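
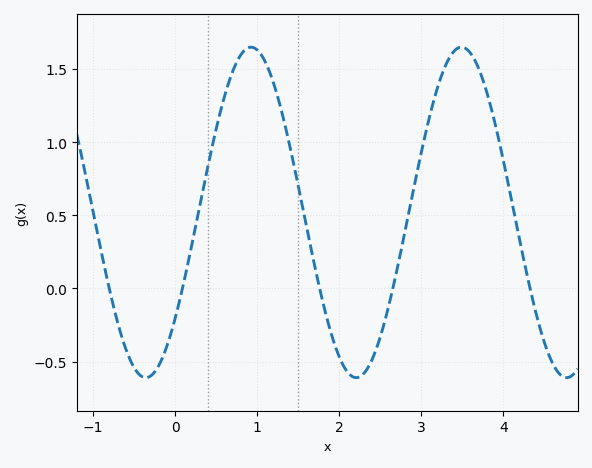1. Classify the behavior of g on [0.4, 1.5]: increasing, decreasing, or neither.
neither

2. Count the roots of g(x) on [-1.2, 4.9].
5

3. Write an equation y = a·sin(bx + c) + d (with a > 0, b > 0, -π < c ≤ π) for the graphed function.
y = 1.13sin(2.5x - 0.69) + 0.52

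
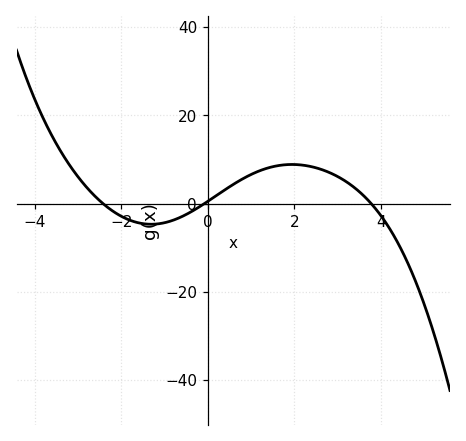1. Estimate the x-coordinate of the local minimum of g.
-1.4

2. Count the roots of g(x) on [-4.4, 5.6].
3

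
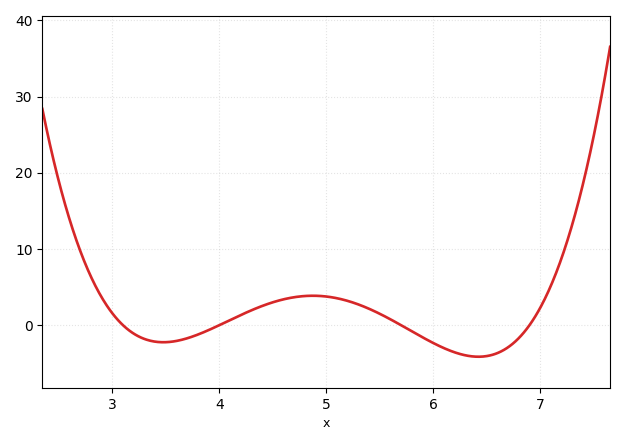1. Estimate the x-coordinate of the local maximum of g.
4.9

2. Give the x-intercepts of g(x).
3.1, 4, 5.7, 6.9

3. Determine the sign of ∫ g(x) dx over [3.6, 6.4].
positive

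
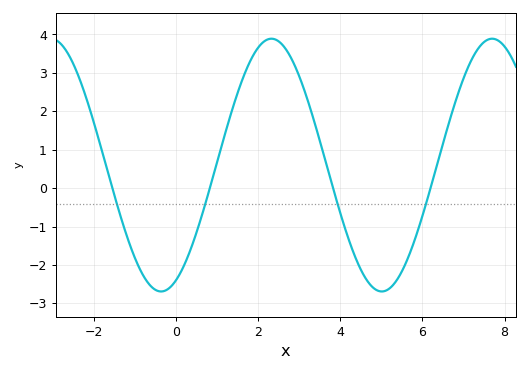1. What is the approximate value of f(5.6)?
-1.9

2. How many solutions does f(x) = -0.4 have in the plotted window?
4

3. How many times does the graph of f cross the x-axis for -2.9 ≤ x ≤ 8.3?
4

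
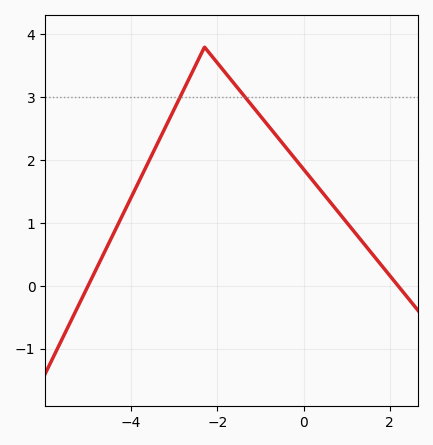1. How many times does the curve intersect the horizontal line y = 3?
2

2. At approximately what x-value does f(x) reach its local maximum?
-2.3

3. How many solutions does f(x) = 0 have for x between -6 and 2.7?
2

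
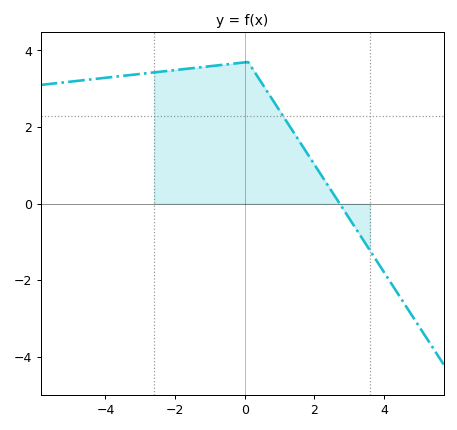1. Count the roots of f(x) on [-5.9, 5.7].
1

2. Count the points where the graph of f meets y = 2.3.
1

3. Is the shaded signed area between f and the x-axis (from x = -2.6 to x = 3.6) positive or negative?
positive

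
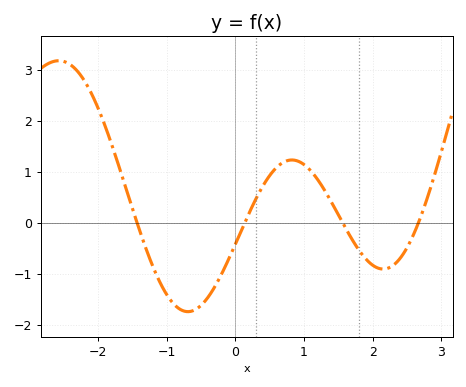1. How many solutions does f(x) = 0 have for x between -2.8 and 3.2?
4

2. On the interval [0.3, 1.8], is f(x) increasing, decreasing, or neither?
neither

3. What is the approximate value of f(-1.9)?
1.9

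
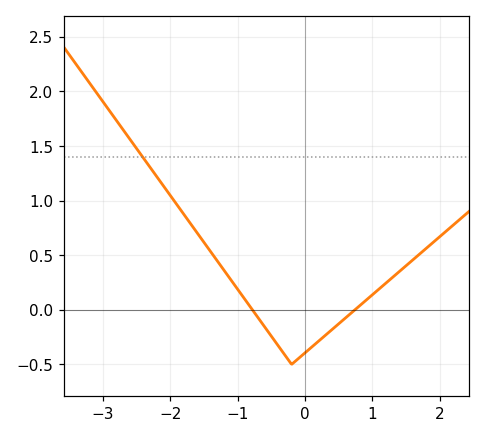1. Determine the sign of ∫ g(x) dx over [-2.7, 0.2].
positive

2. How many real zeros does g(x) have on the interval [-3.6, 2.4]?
2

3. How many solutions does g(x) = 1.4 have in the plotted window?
1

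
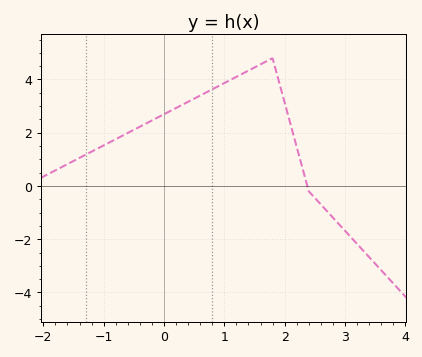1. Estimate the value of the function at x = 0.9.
3.8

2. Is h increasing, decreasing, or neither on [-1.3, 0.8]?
increasing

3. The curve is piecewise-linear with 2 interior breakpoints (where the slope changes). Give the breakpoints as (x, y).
(1.8, 4.8); (2.4, -0.2)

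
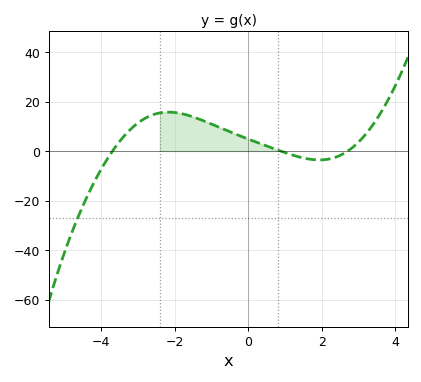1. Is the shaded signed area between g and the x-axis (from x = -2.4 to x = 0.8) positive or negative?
positive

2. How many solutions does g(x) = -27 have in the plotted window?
1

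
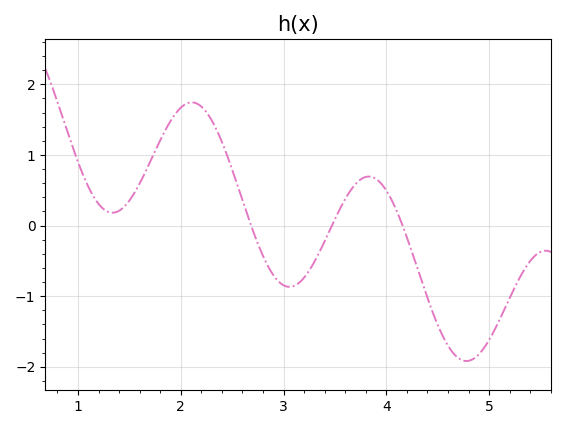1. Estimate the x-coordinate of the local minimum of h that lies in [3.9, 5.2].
4.8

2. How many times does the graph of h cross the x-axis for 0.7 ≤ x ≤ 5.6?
3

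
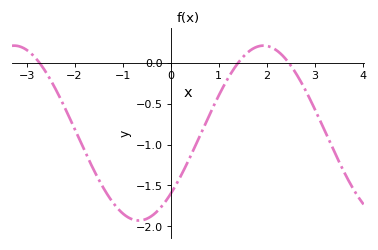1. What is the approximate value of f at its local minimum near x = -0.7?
-1.93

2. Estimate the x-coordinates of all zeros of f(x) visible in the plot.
-2.73, 1.41, 2.46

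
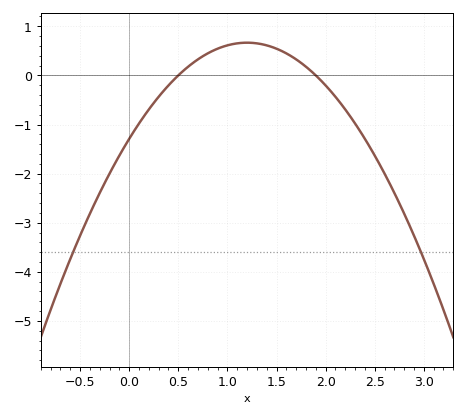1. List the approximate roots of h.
0.5, 1.9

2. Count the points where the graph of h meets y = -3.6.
2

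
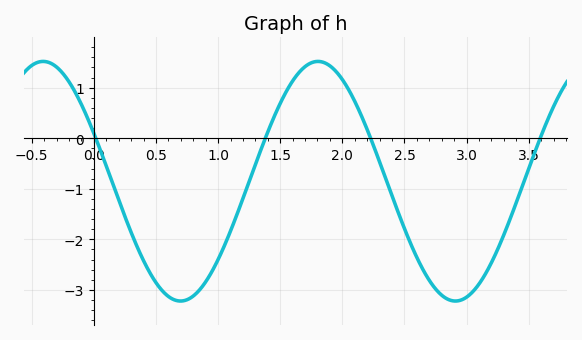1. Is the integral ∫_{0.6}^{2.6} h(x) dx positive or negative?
negative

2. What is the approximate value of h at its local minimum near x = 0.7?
-3.22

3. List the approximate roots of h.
0.015, 1.38, 2.23, 3.59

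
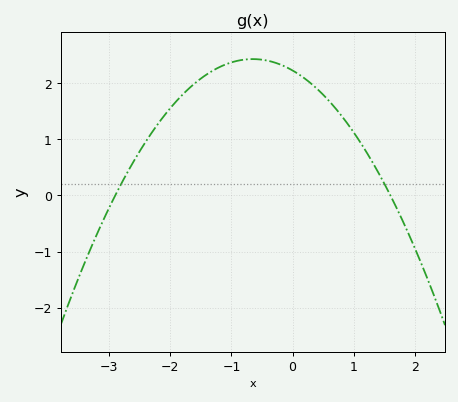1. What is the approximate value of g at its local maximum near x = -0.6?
2.43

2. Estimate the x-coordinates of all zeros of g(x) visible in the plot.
-2.9, 1.6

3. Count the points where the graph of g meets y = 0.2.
2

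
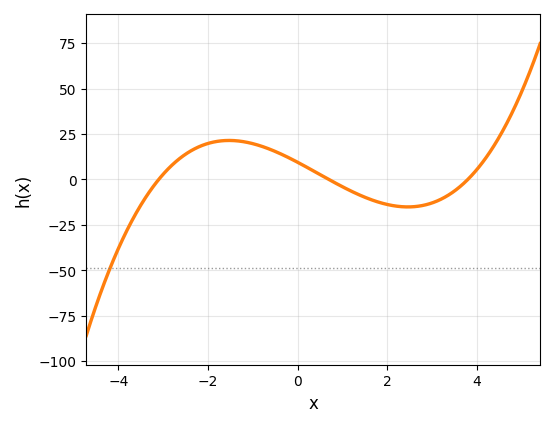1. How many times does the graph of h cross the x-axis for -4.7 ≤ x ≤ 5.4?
3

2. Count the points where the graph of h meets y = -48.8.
1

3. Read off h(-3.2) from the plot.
-4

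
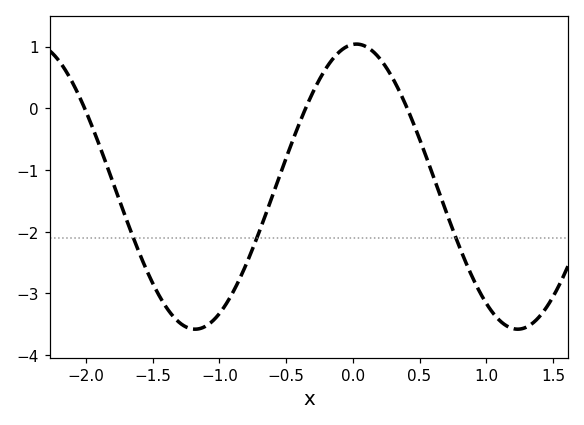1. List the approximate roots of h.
-2.01, -0.353, 0.407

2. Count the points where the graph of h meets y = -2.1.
3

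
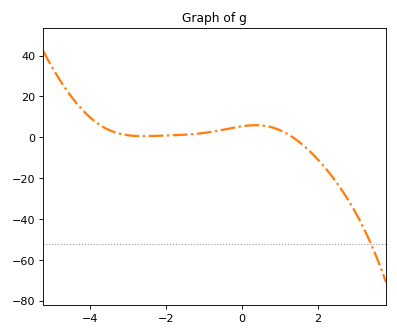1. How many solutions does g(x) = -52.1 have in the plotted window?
1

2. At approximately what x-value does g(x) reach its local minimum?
-2.58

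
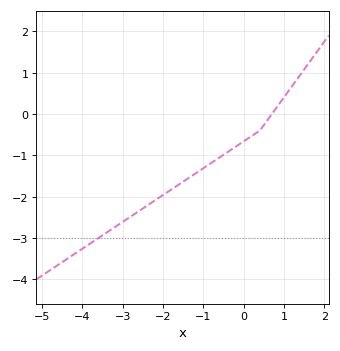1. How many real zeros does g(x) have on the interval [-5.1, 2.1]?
1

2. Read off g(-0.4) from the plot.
-0.9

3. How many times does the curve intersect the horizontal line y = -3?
1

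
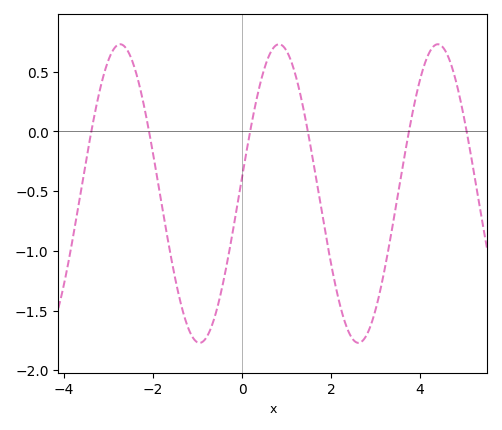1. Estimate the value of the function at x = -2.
-0.188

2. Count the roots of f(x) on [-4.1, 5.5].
6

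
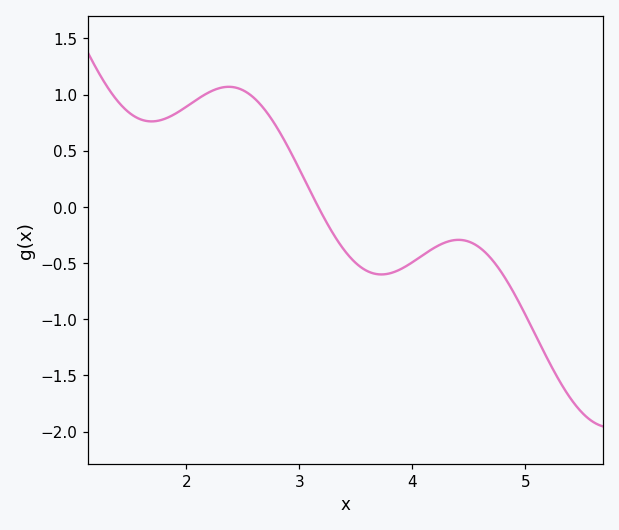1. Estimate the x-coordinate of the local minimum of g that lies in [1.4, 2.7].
1.7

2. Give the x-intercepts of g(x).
3.2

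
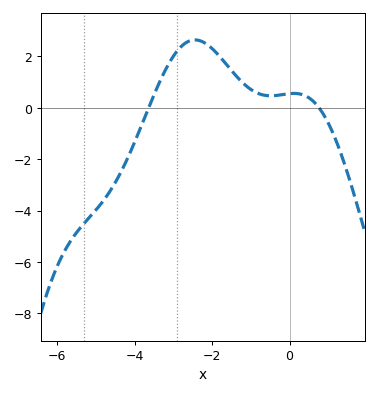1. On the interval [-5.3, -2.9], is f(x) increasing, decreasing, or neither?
increasing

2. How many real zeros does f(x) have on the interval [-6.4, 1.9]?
2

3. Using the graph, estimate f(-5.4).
-4.6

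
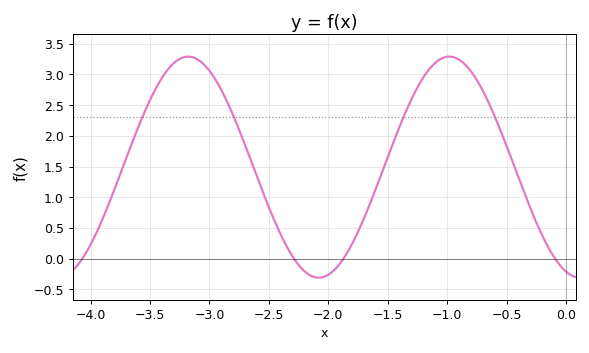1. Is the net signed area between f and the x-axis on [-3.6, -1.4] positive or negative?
positive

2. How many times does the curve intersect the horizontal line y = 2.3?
4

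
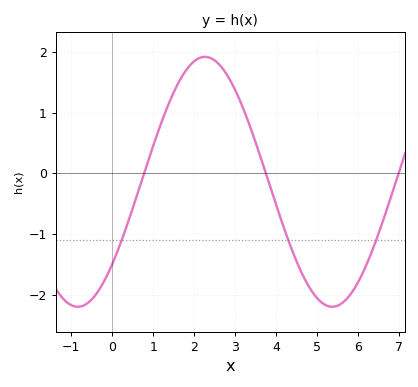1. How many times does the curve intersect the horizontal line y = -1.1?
3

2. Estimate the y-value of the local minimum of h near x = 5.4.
-2.2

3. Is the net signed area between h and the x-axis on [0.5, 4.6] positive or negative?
positive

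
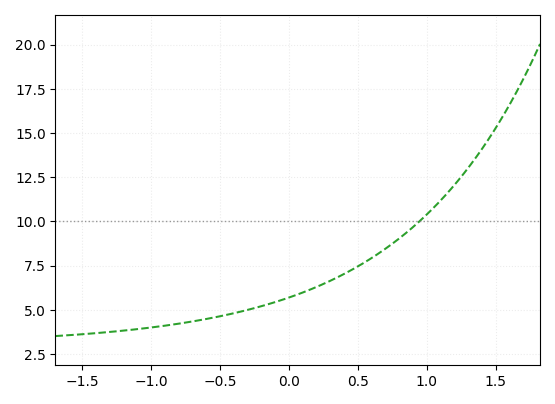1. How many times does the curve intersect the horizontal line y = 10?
1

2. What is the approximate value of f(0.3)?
6.6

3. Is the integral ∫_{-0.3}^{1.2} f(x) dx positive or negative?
positive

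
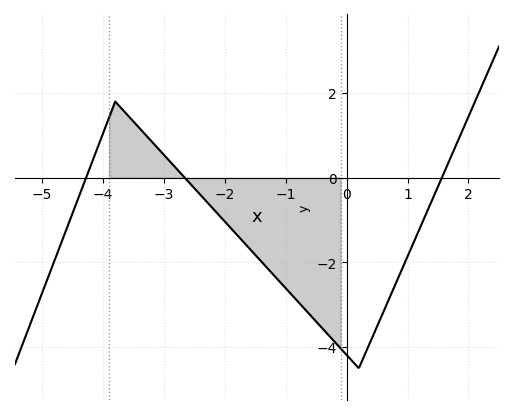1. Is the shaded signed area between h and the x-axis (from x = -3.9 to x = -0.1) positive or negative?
negative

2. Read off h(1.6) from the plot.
0.123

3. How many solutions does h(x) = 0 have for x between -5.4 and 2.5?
3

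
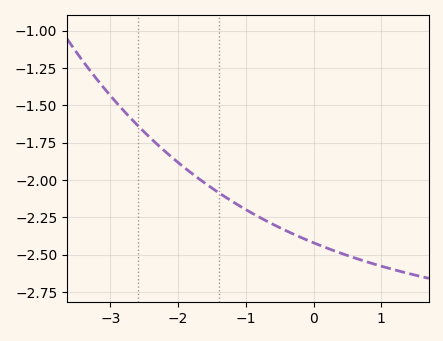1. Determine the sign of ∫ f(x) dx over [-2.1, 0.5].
negative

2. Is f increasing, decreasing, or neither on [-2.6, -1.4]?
decreasing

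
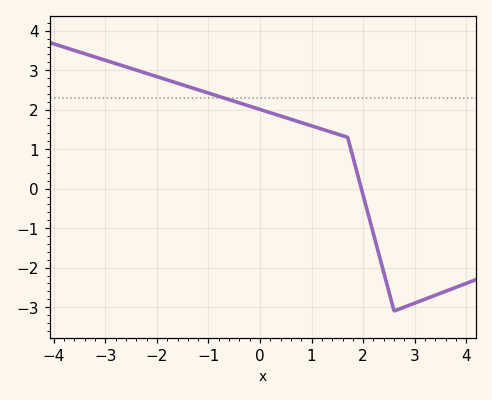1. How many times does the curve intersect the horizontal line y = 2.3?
1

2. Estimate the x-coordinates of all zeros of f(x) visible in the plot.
1.97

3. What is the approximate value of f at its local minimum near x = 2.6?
-3.1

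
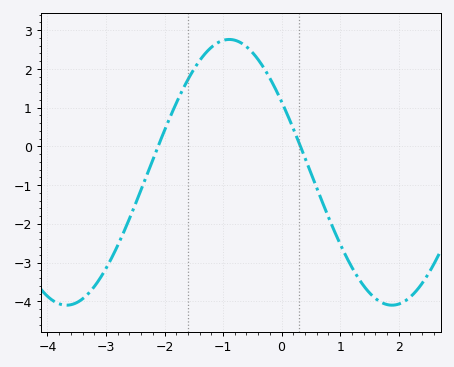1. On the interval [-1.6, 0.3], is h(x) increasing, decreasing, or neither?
neither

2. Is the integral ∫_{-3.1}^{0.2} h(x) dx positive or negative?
positive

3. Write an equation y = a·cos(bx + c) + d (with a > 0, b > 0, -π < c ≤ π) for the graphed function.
y = 3.43cos(1.13x + 1.01) - 0.67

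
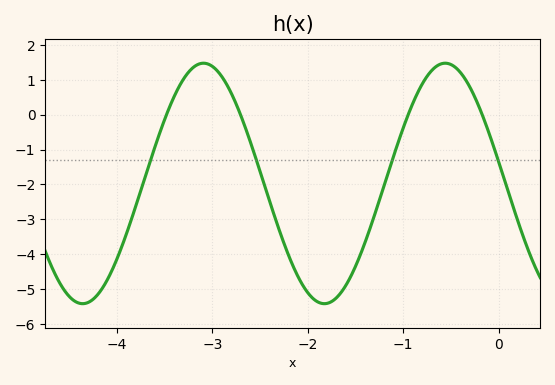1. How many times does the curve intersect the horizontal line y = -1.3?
4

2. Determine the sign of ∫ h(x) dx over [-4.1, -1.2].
negative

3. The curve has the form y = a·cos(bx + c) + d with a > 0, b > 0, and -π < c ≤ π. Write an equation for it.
y = 3.45cos(2.5x + 1.4) - 1.97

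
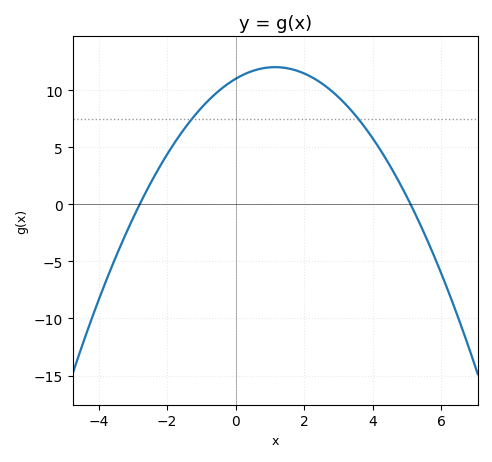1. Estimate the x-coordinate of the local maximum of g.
1.2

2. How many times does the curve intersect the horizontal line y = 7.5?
2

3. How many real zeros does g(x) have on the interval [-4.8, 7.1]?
2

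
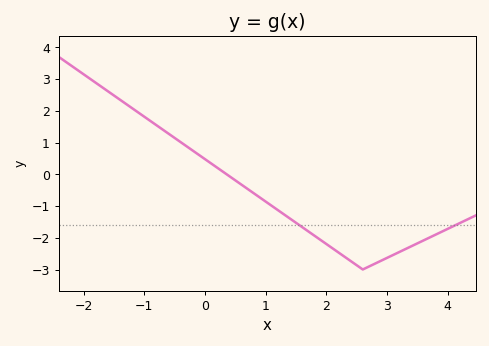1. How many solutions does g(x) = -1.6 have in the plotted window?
2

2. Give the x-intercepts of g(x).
0.4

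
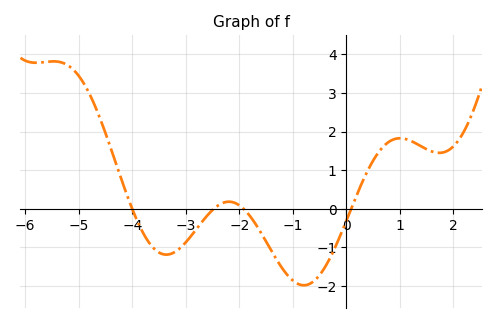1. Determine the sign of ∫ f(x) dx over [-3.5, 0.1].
negative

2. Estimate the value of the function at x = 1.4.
1.62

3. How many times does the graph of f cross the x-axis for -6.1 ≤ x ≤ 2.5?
4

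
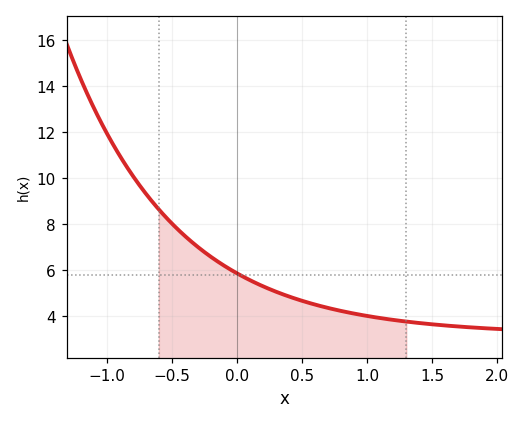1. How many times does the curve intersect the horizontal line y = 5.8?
1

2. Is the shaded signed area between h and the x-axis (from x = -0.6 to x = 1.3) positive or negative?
positive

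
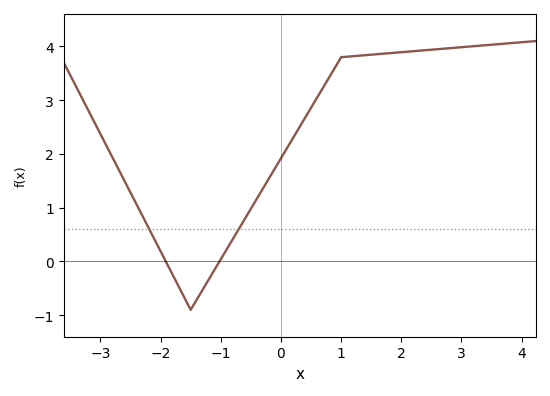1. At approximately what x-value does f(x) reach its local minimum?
-1.4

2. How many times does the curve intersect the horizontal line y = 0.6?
2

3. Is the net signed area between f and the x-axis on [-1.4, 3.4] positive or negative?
positive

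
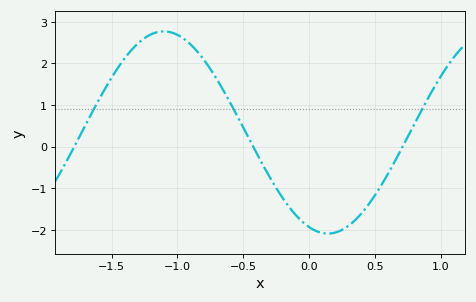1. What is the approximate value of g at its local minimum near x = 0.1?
-2.09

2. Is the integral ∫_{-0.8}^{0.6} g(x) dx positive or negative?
negative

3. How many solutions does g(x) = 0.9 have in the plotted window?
3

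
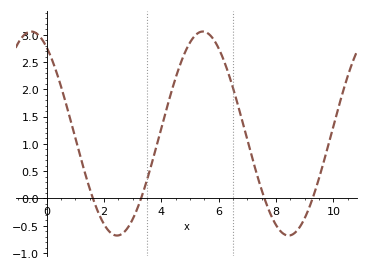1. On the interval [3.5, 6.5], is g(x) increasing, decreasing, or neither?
neither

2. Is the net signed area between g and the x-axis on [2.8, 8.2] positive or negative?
positive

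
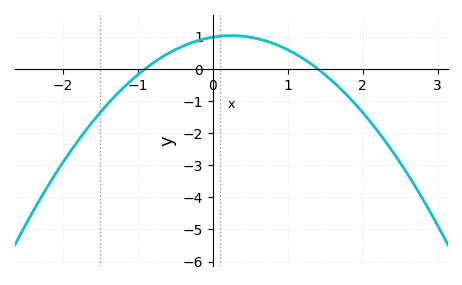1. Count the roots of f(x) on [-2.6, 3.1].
2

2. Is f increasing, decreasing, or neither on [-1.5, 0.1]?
increasing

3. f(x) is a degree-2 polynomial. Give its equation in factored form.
y = -0.78(x + 0.9)(x - 1.4)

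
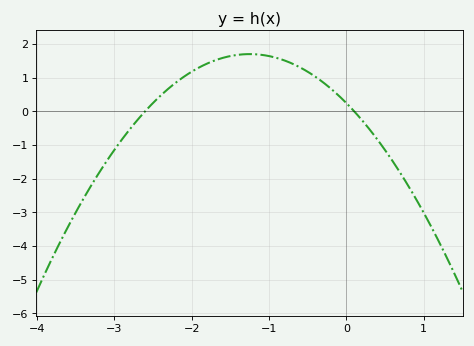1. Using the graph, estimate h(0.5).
-1.2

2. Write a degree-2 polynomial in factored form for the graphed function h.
y = -0.93(x + 2.6)(x - 0.1)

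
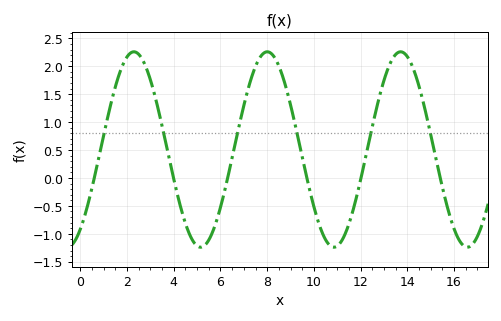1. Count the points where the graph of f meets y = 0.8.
6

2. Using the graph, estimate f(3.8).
0.35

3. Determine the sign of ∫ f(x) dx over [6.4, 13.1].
positive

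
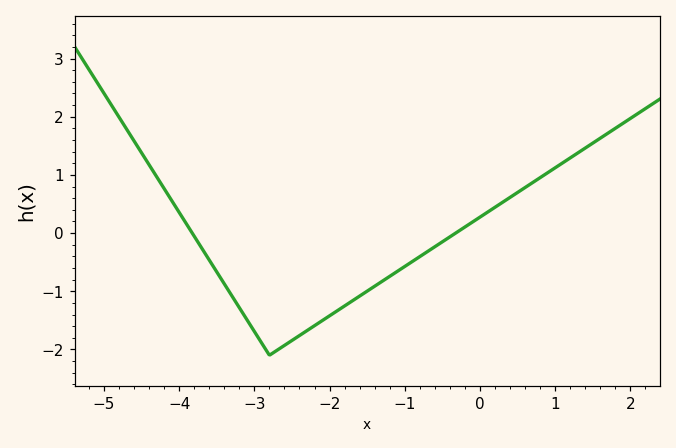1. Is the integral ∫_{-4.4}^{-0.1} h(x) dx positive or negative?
negative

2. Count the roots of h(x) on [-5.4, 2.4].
2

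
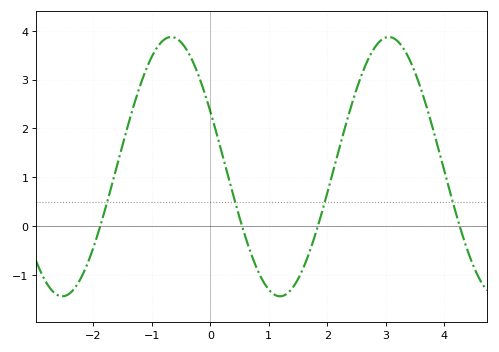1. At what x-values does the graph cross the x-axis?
-1.88, 0.544, 1.84, 4.26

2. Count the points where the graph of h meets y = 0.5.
4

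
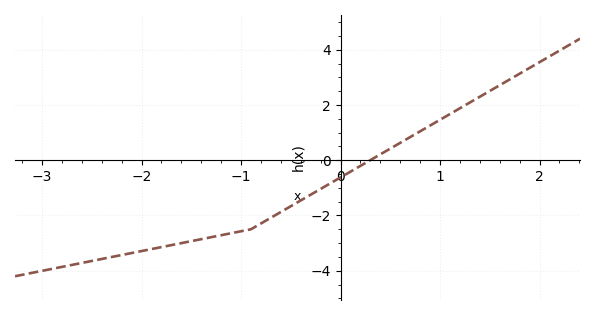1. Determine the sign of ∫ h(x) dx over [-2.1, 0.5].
negative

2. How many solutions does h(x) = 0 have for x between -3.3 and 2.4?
1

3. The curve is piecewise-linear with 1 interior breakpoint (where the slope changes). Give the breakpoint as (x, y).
(-0.9, -2.5)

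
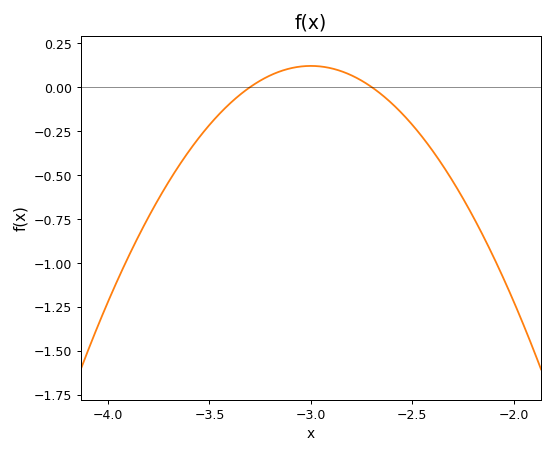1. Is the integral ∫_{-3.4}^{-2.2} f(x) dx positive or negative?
negative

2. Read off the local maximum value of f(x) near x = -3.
0.121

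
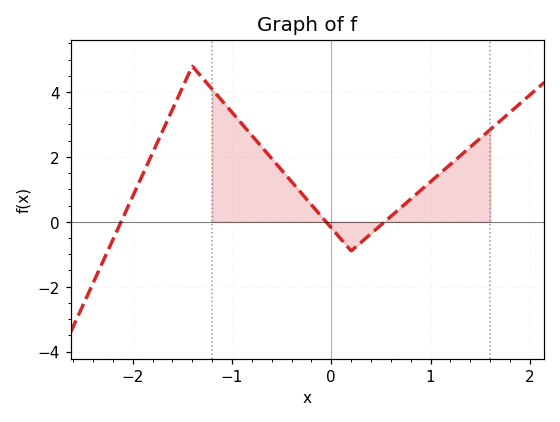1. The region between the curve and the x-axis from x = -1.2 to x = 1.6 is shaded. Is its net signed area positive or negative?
positive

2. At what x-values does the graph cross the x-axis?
-2.12, -0.053, 0.537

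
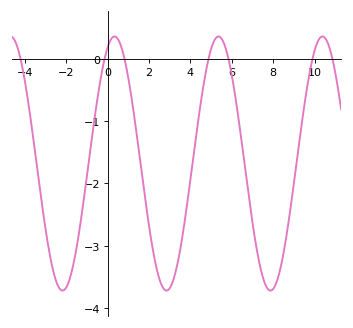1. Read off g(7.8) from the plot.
-3.7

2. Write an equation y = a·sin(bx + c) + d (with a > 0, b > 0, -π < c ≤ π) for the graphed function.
y = 2.04sin(1.2x + 1.2) - 1.68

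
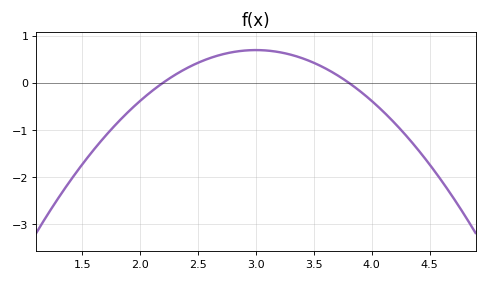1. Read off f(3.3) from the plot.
0.594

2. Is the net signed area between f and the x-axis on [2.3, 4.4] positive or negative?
positive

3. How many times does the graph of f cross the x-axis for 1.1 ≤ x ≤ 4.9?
2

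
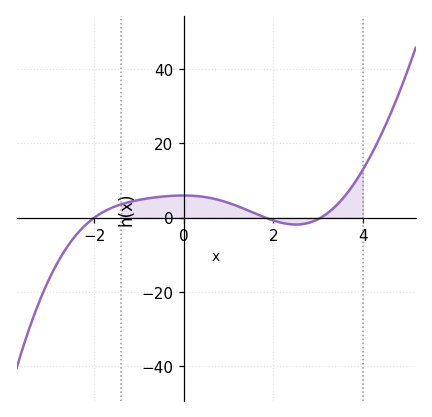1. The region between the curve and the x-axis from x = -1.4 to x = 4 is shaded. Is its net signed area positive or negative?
positive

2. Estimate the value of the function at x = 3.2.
2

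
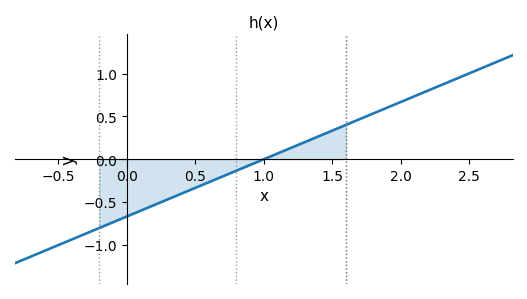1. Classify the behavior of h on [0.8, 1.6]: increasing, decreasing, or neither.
increasing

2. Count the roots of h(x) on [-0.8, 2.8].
1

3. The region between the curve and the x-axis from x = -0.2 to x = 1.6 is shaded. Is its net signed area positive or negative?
negative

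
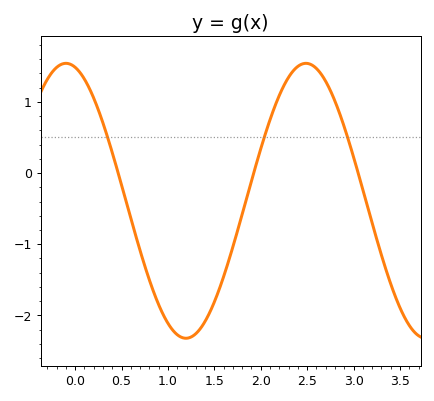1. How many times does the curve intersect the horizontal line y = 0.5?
3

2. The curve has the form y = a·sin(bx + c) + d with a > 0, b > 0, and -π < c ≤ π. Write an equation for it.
y = 1.93sin(2.43x + 1.81) - 0.39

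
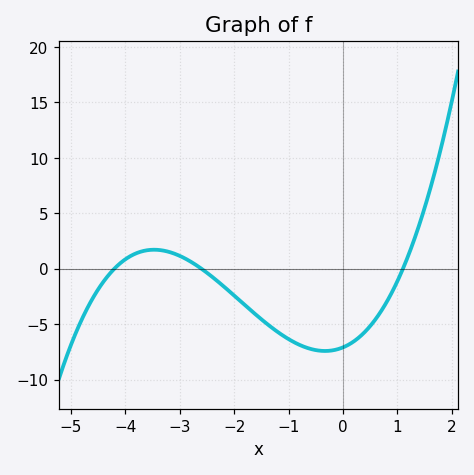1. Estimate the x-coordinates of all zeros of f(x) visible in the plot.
-4.2, -2.6, 1.1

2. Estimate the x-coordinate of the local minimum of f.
-0.3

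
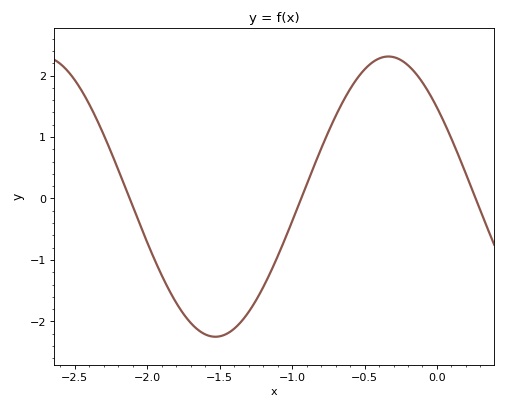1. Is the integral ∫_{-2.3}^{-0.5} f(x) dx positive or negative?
negative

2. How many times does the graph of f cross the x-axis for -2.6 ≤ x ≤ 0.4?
3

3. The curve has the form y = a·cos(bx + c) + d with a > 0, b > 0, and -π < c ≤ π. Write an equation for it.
y = 2.28cos(2.6x + 0.88) + 0.03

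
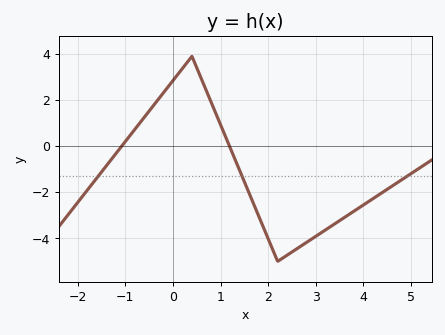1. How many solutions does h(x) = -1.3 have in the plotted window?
3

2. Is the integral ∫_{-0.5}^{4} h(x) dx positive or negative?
negative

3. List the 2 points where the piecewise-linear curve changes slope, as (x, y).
(0.4, 3.9); (2.2, -5)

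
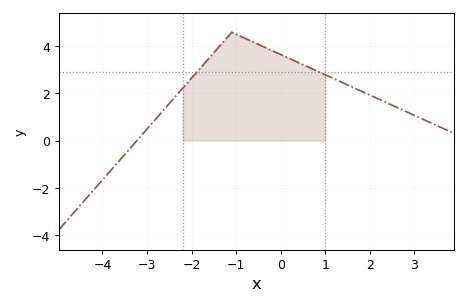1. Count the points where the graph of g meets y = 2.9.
2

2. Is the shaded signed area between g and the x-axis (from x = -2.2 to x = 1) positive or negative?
positive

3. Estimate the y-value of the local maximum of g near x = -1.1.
4.6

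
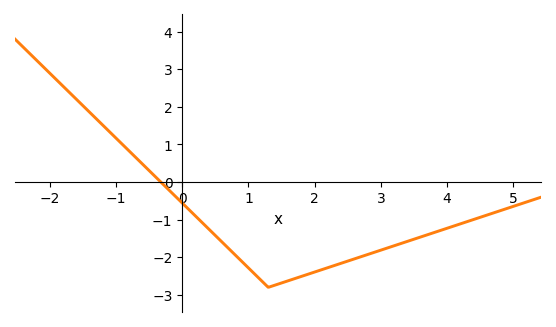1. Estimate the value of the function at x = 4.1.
-1.2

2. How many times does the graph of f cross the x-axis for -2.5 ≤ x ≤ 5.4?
1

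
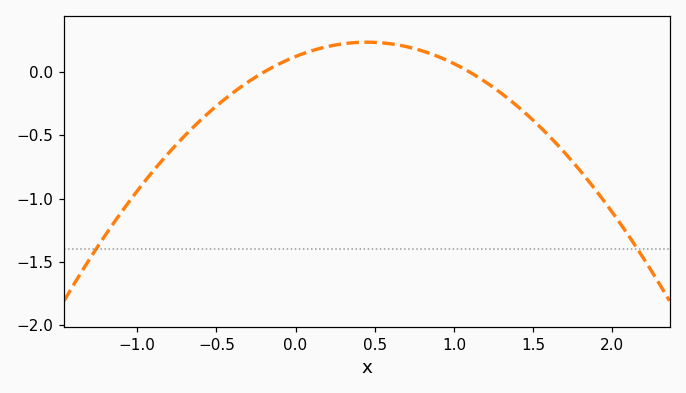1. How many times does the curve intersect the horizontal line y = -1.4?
2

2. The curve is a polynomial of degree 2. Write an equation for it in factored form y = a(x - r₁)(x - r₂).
y = -0.56(x + 0.2)(x - 1.1)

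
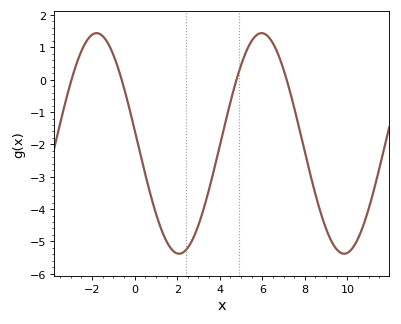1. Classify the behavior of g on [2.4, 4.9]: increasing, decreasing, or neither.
increasing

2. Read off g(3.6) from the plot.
-3.1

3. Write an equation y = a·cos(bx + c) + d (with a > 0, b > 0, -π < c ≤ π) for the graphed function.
y = 3.41cos(0.81x + 1.5) - 1.97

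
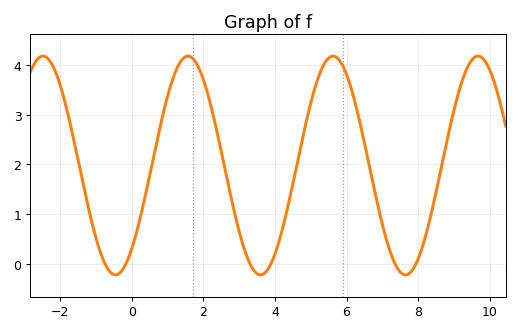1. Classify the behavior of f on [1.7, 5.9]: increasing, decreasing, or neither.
neither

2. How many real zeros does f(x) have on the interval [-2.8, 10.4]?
6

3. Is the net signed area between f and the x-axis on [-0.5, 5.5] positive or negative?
positive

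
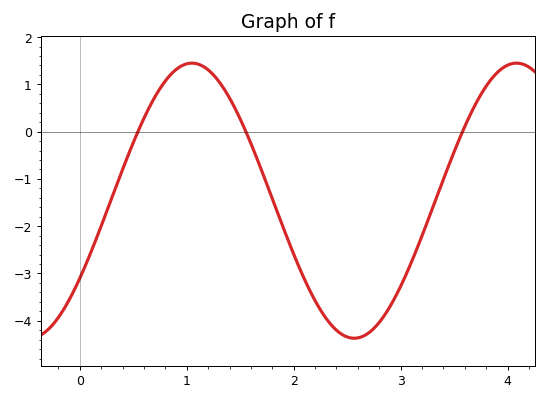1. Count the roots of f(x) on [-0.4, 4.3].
3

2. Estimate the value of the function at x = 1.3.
1.06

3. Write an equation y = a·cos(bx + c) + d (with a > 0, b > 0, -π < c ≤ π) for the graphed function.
y = 2.91cos(2.07x - 2.17) - 1.46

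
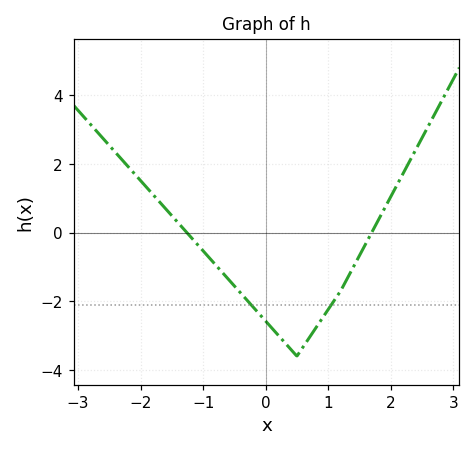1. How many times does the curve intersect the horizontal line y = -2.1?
2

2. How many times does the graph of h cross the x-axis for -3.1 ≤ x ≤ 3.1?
2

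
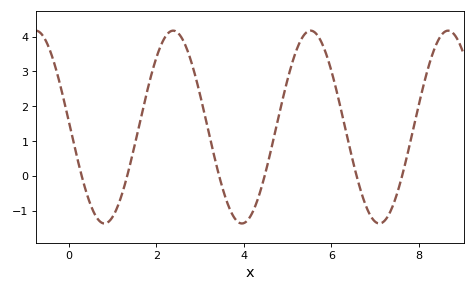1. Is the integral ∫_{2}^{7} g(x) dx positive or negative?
positive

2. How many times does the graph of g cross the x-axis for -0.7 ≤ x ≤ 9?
6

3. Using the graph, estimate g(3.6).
-0.692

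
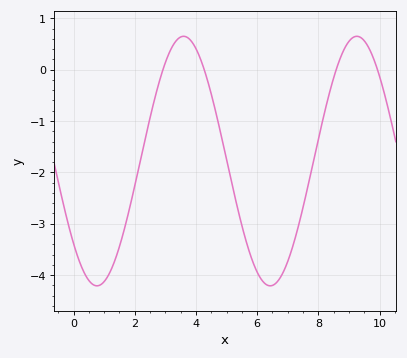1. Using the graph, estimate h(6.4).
-4.2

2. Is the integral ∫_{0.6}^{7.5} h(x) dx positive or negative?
negative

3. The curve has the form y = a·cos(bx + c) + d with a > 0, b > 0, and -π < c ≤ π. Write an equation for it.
y = 2.43cos(1.1x + 2.3) - 1.78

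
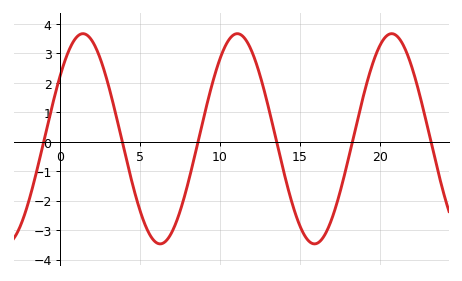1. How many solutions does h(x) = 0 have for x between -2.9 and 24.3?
6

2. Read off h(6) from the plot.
-3.4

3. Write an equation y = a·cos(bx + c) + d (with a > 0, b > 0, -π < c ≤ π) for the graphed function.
y = 3.57cos(0.65x - 0.92) + 0.1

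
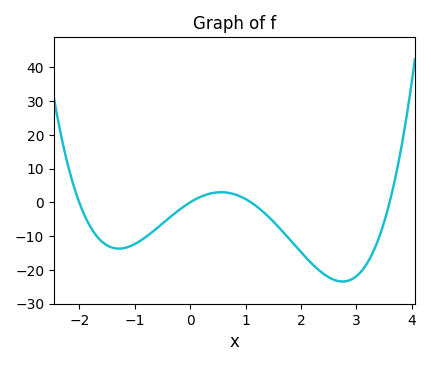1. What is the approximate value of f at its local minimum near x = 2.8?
-23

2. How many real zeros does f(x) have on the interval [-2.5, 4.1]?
4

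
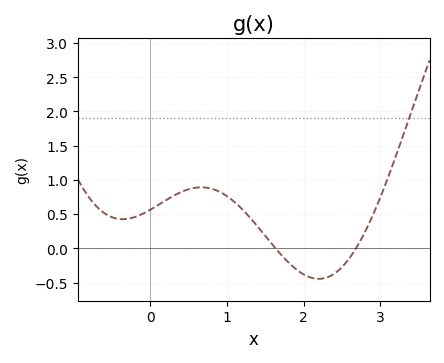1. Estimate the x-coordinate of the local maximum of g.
0.7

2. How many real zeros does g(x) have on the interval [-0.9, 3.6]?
2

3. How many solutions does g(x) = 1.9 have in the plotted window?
1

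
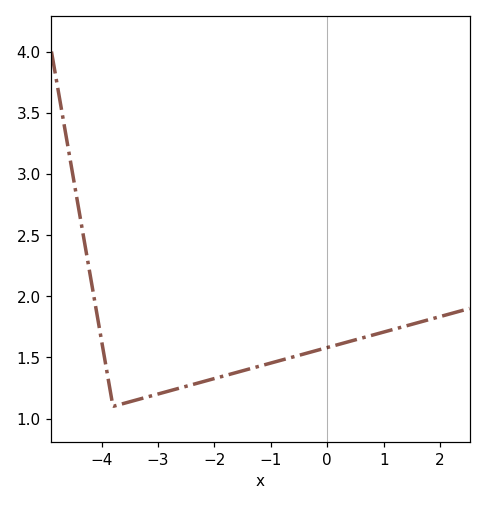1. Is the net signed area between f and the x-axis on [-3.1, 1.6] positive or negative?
positive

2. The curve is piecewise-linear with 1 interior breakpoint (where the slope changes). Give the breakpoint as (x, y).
(-3.8, 1.1)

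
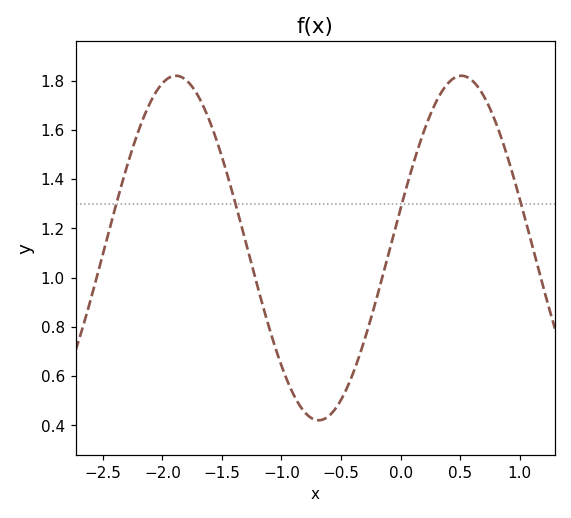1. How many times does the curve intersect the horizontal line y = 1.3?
4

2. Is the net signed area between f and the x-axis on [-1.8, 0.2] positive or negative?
positive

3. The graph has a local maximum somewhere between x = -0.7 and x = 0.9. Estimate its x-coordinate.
0.512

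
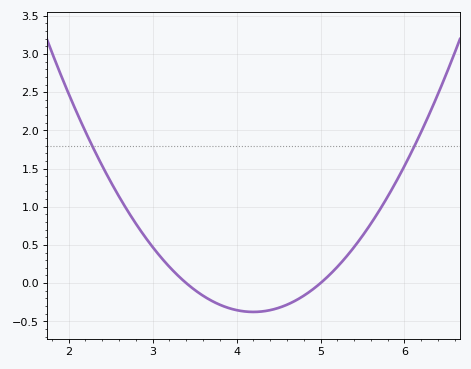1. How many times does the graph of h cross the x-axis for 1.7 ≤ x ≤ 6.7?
2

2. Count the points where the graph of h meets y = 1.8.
2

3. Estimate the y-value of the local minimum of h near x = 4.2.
-0.4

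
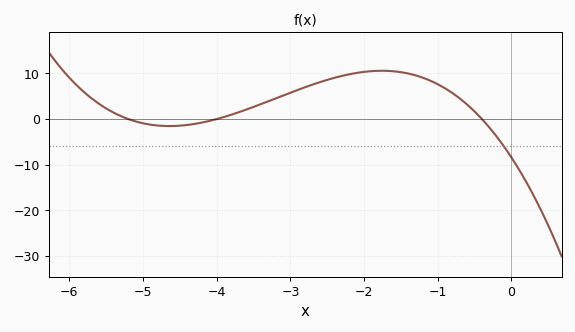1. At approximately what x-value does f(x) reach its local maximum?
-1.8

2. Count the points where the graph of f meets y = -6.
1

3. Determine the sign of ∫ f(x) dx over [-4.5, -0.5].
positive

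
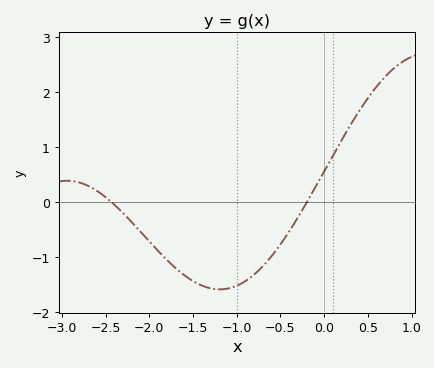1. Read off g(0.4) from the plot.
1.7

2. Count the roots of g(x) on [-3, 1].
2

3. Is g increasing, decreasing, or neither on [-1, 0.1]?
increasing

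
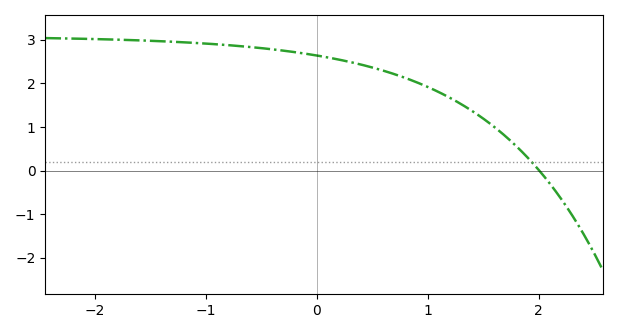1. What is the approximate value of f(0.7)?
2.2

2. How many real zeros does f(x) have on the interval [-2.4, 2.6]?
1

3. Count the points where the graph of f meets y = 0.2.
1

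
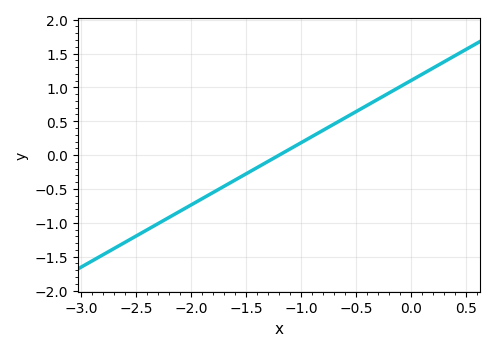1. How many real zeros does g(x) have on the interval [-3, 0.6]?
1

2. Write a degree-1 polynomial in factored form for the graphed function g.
y = 0.92(x + 1.2)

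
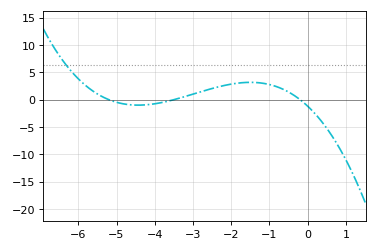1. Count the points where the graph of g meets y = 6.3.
1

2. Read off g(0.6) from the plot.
-6.28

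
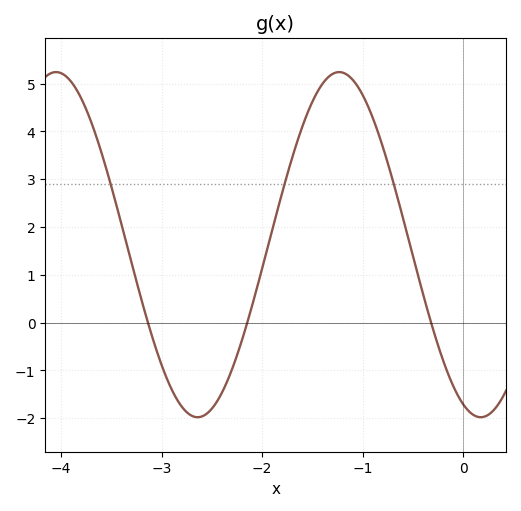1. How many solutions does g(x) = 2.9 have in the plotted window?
3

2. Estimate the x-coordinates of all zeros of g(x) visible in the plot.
-3.14, -2.15, -0.319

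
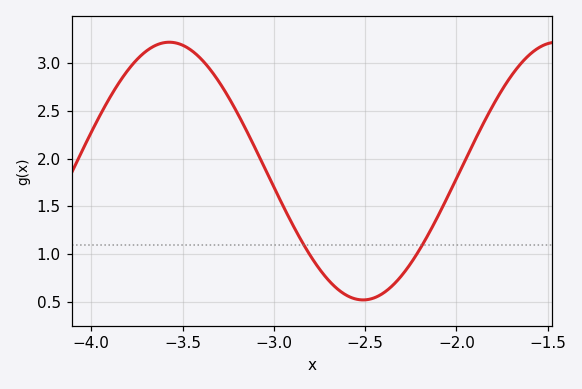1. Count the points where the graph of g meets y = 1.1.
2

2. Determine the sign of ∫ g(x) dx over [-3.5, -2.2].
positive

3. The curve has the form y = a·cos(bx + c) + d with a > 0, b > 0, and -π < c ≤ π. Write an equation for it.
y = 1.35cos(2.96x - 1.99) + 1.87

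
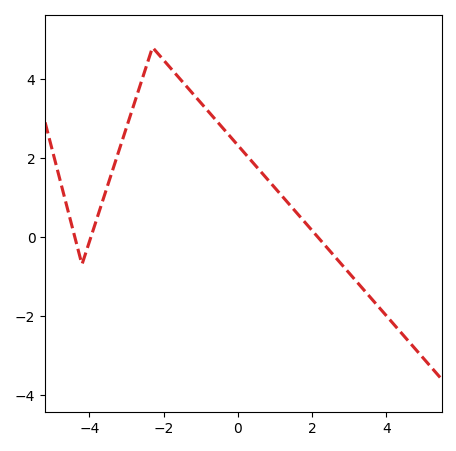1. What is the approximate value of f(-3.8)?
0.4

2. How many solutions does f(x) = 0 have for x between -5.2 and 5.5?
3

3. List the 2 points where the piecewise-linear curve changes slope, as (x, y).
(-4.2, -0.7); (-2.3, 4.8)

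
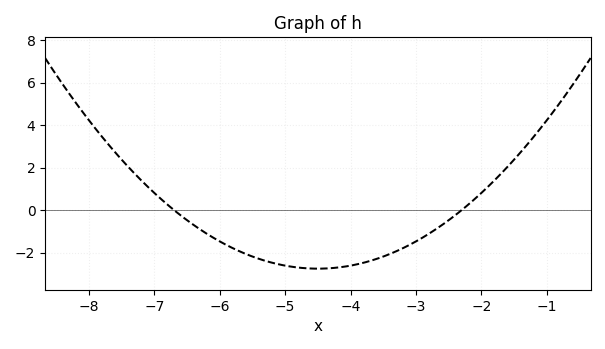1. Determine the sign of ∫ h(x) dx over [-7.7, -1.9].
negative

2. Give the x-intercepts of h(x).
-6.7, -2.3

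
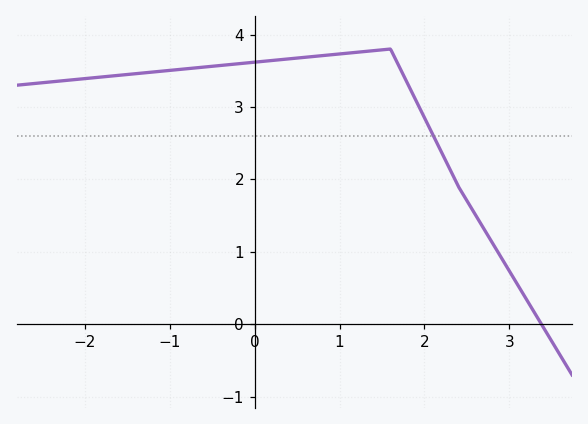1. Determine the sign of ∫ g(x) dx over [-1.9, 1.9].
positive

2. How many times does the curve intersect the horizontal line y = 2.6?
1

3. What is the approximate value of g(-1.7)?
3.4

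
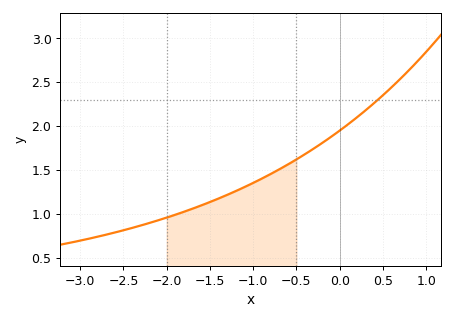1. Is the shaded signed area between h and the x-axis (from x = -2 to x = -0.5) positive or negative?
positive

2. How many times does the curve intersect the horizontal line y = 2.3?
1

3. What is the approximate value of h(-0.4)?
1.68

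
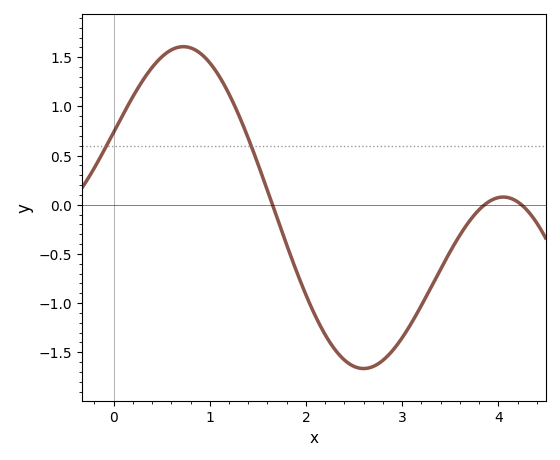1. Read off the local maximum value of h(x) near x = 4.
0.079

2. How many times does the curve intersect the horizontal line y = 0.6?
2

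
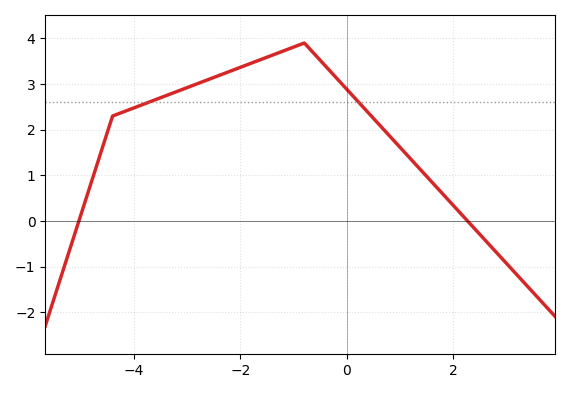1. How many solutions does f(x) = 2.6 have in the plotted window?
2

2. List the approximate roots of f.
-5, 2.2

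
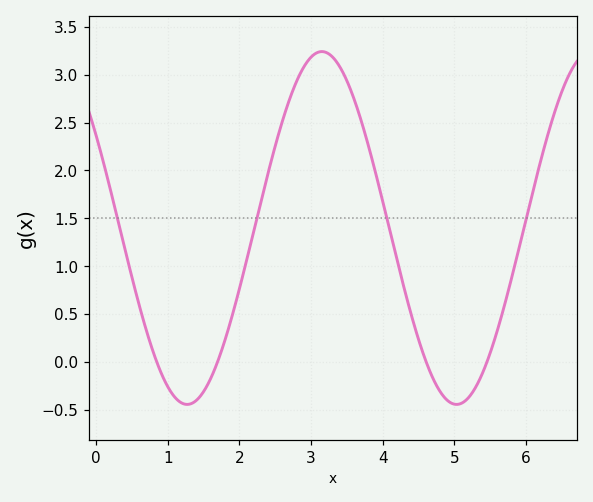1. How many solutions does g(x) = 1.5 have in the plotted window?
4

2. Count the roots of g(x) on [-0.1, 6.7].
4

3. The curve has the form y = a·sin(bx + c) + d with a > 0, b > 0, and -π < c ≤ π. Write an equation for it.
y = 1.84sin(1.67x + 2.59) + 1.4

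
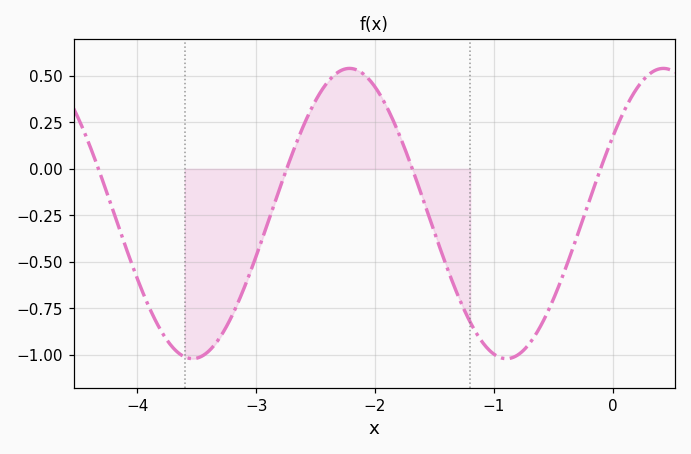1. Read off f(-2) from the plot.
0.44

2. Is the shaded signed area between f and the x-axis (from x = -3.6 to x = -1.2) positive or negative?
negative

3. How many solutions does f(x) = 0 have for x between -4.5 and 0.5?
4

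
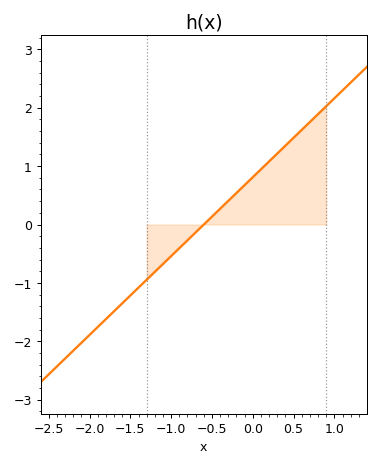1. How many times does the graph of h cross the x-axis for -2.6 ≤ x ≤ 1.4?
1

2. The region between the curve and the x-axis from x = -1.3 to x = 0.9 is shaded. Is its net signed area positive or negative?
positive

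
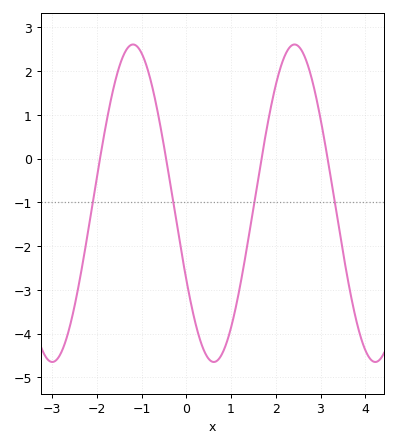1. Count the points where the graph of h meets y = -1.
4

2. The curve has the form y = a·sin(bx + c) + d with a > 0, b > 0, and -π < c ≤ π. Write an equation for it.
y = 3.63sin(1.74x - 2.64) - 1.02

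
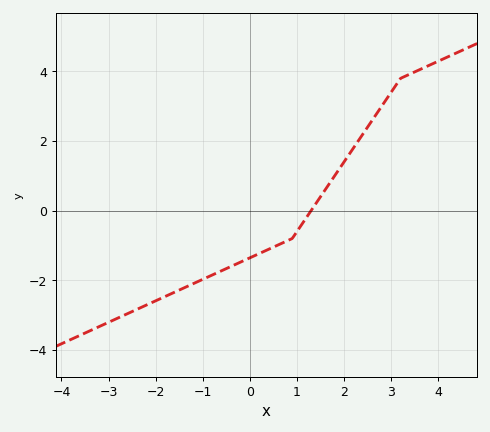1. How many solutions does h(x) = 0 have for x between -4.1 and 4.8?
1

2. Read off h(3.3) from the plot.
3.8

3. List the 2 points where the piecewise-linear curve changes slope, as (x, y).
(0.9, -0.8); (3.2, 3.8)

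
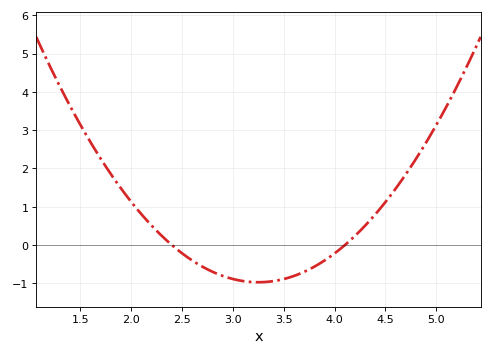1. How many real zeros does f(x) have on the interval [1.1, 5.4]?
2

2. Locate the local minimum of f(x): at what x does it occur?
3.2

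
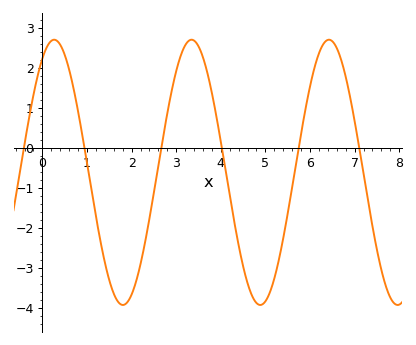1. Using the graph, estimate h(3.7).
1.88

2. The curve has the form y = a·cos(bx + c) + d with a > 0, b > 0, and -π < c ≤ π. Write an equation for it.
y = 3.32cos(2.04x - 0.54) - 0.61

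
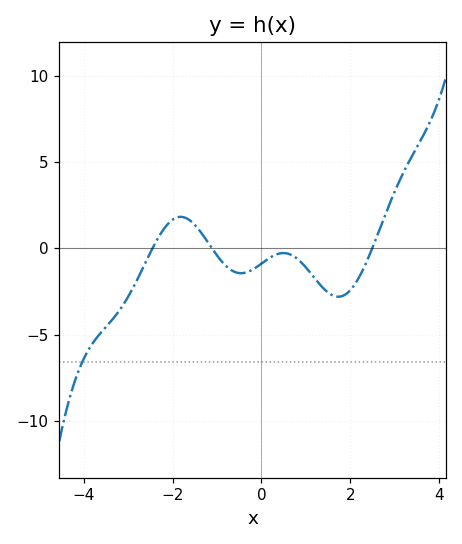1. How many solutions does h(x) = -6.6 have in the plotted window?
1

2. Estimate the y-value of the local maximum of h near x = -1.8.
2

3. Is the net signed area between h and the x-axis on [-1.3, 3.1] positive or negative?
negative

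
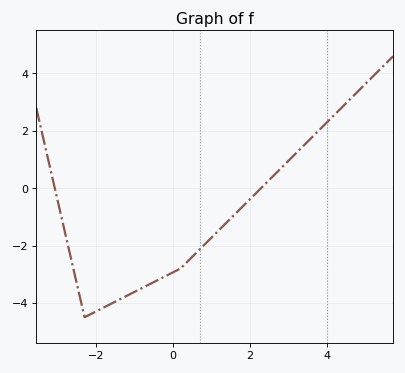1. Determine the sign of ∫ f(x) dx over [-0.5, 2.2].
negative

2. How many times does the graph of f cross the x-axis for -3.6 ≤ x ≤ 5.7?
2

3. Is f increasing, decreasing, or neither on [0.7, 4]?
increasing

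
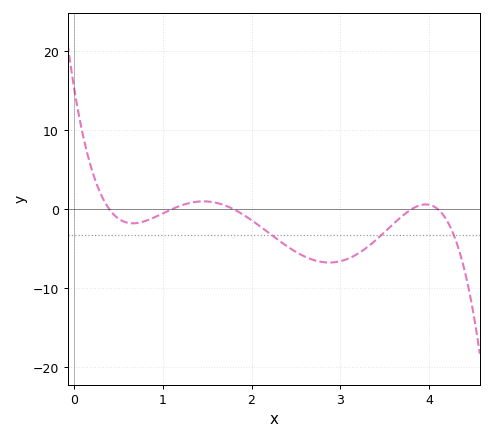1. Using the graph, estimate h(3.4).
-3.89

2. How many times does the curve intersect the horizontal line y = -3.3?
3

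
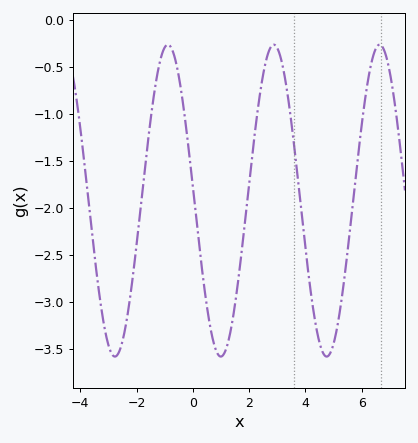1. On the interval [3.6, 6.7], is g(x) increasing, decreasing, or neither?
neither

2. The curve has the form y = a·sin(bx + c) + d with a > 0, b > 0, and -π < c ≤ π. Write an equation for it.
y = 1.66sin(1.67x + 3.05) - 1.92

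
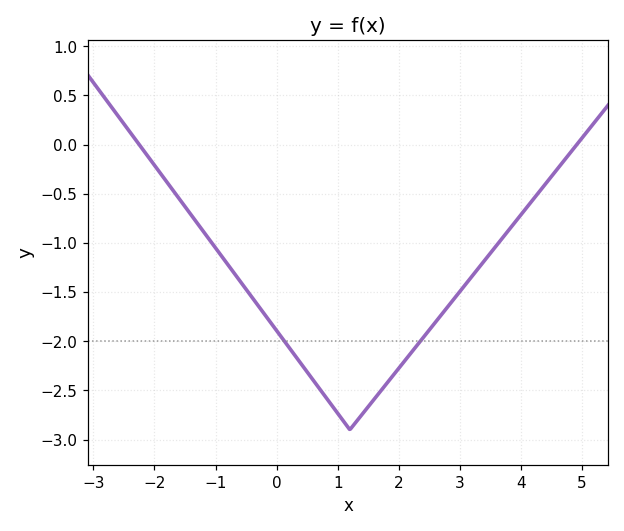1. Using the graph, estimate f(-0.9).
-1.13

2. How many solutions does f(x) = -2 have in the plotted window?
2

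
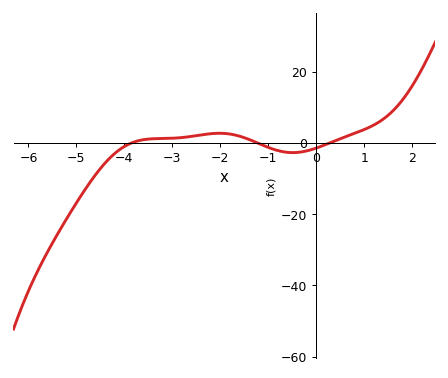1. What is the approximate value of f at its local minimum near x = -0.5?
-2.72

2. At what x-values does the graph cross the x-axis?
-3.85, -1.22, 0.28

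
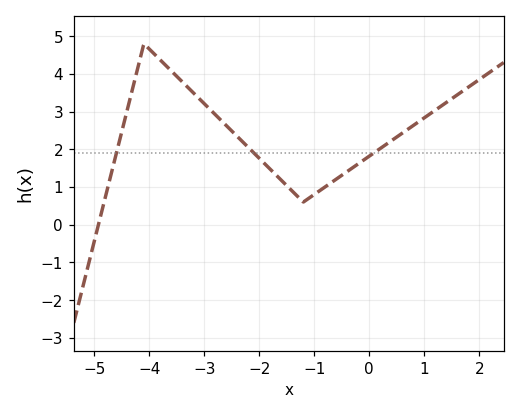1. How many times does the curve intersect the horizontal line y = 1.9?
3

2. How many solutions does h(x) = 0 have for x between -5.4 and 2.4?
1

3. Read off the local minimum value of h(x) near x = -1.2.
0.601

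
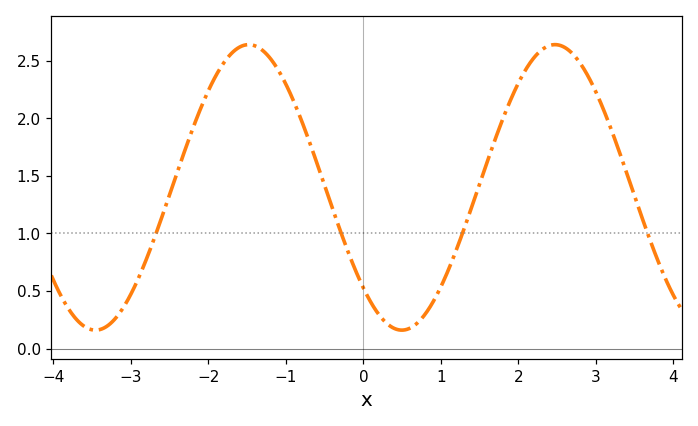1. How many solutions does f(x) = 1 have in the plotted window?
4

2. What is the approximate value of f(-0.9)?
2.15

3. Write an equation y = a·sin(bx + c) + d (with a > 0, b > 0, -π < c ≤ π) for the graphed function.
y = 1.24sin(1.6x - 2.4) + 1.4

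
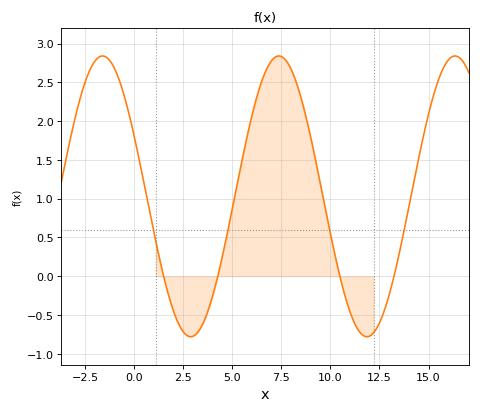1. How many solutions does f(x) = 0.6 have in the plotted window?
4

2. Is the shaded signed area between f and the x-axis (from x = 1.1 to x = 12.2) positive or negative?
positive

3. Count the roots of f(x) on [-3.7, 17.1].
4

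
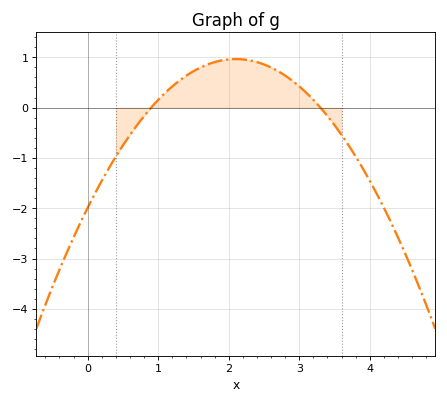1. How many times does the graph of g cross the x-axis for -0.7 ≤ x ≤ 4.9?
2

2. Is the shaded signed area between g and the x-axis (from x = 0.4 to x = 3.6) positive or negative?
positive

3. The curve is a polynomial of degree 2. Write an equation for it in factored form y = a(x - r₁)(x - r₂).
y = -0.67(x - 0.9)(x - 3.3)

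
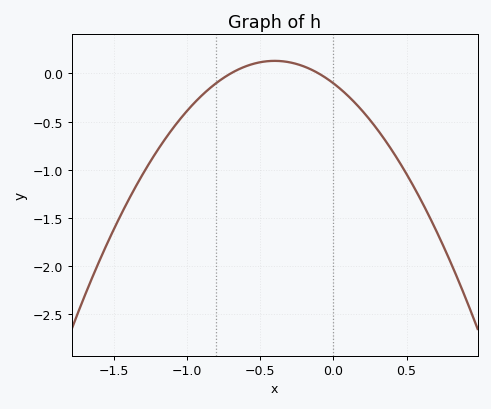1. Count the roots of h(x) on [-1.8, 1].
2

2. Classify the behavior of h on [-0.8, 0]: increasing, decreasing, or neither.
neither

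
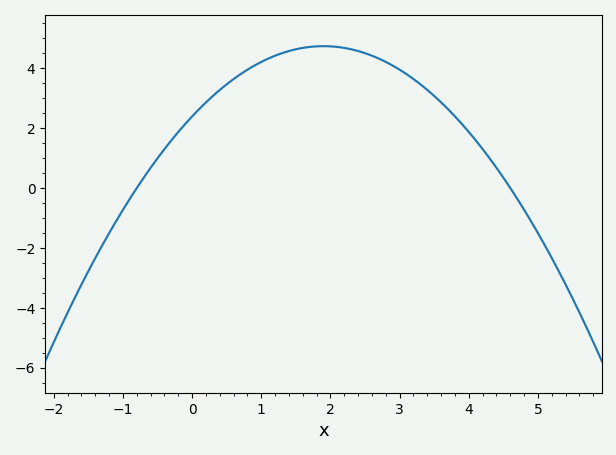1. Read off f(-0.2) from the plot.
1.8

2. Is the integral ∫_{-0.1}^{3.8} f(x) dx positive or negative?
positive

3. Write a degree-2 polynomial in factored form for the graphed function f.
y = -0.65(x + 0.8)(x - 4.6)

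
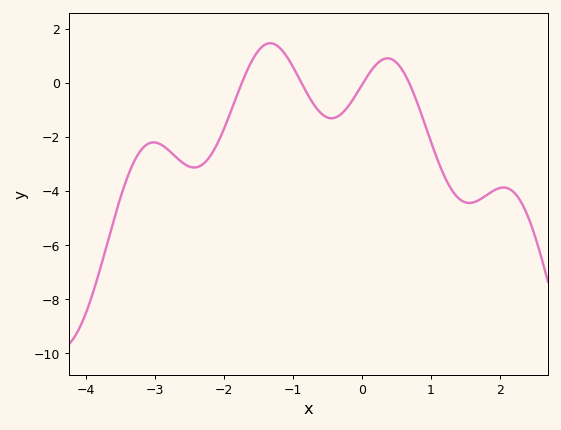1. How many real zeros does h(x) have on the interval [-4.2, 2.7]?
4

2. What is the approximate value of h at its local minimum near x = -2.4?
-3.2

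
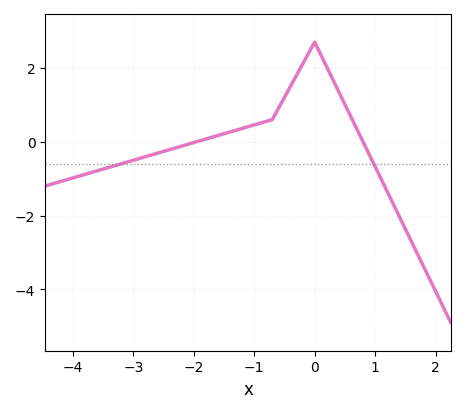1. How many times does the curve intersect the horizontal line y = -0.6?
2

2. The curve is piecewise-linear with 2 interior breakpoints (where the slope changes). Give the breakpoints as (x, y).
(-0.7, 0.6); (0, 2.7)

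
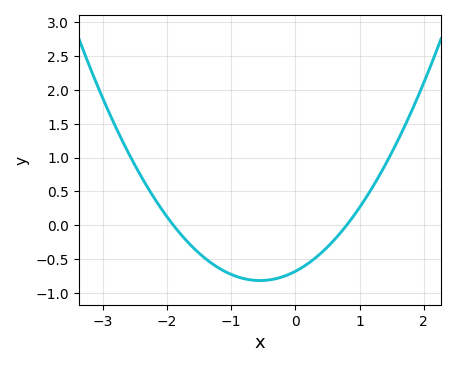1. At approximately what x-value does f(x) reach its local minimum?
-0.55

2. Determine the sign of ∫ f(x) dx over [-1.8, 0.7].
negative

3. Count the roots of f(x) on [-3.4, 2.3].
2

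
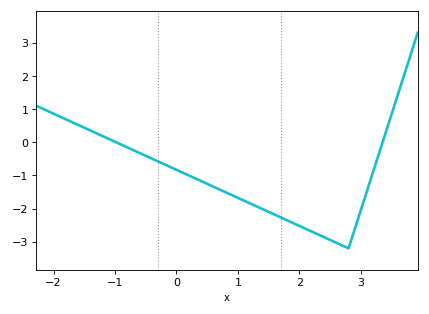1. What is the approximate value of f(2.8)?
-3.2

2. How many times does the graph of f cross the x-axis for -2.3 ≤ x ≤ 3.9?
2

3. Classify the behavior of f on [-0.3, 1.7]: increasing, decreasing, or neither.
decreasing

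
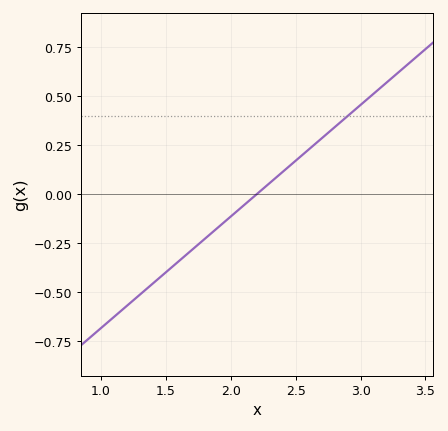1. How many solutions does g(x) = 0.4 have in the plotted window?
1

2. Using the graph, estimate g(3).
0.46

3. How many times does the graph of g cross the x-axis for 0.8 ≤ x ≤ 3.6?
1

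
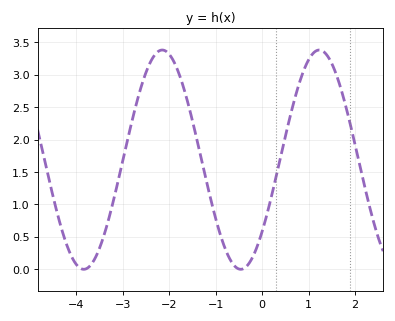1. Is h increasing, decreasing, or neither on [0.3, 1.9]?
neither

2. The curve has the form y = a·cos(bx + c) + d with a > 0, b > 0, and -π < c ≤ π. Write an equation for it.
y = 1.69cos(1.9x - 2.3) + 1.69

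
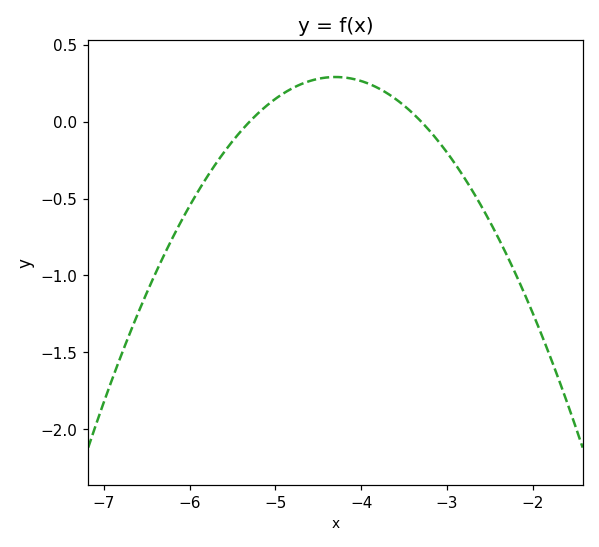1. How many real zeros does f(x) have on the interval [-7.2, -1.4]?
2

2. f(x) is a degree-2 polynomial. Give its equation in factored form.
y = -0.29(x + 5.3)(x + 3.3)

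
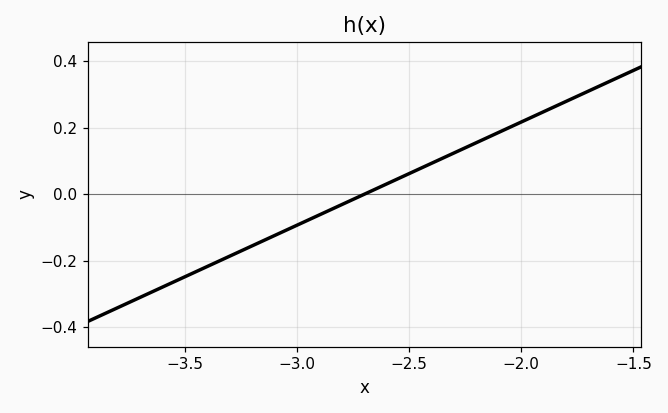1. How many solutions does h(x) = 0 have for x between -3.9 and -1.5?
1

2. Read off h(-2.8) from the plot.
-0.031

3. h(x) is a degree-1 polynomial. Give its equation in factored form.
y = 0.31(x + 2.7)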